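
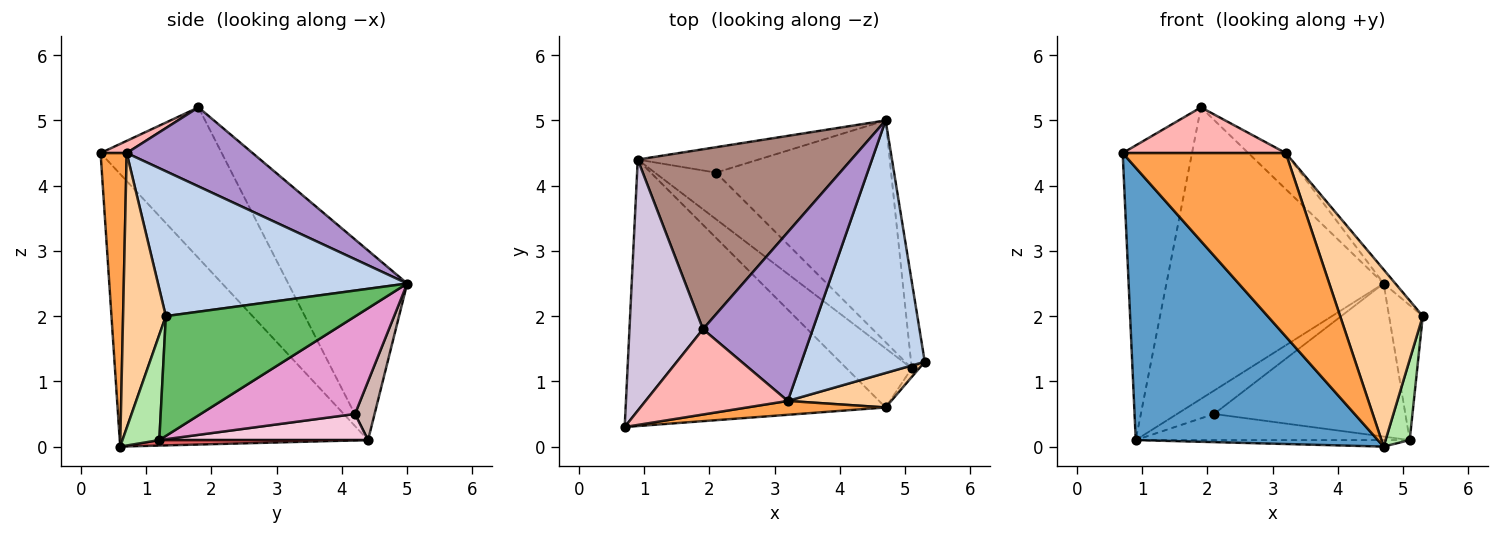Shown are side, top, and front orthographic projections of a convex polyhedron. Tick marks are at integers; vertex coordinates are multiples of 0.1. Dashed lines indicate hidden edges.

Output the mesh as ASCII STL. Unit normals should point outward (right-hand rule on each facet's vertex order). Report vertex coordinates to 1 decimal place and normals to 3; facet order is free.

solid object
 facet normal -0.591 -0.576 -0.564
  outer loop
   vertex 0.9 4.4 0.1
   vertex 4.7 0.6 0.0
   vertex 0.7 0.3 4.5
  endloop
 endfacet
 facet normal 0.761 0.036 0.648
  outer loop
   vertex 3.2 0.7 4.5
   vertex 5.3 1.3 2.0
   vertex 4.7 5.0 2.5
  endloop
 endfacet
 facet normal 0.158 -0.985 0.074
  outer loop
   vertex 3.2 0.7 4.5
   vertex 0.7 0.3 4.5
   vertex 4.7 0.6 0.0
  endloop
 endfacet
 facet normal 0.453 -0.875 0.170
  outer loop
   vertex 3.2 0.7 4.5
   vertex 4.7 0.6 0.0
   vertex 5.3 1.3 2.0
  endloop
 endfacet
 facet normal 0.978 0.174 -0.112
  outer loop
   vertex 5.1 1.2 0.1
   vertex 4.7 5.0 2.5
   vertex 5.3 1.3 2.0
  endloop
 endfacet
 facet normal 0.835 -0.547 -0.059
  outer loop
   vertex 5.1 1.2 0.1
   vertex 5.3 1.3 2.0
   vertex 4.7 0.6 0.0
  endloop
 endfacet
 facet normal 0.083 0.109 -0.990
  outer loop
   vertex 5.1 1.2 0.1
   vertex 4.7 0.6 0.0
   vertex 0.9 4.4 0.1
  endloop
 endfacet
 facet normal 0.075 -0.471 0.879
  outer loop
   vertex 1.9 1.8 5.2
   vertex 0.7 0.3 4.5
   vertex 3.2 0.7 4.5
  endloop
 endfacet
 facet normal 0.575 0.171 0.800
  outer loop
   vertex 1.9 1.8 5.2
   vertex 3.2 0.7 4.5
   vertex 4.7 5.0 2.5
  endloop
 endfacet
 facet normal -0.799 0.457 0.390
  outer loop
   vertex 1.9 1.8 5.2
   vertex 0.9 4.4 0.1
   vertex 0.7 0.3 4.5
  endloop
 endfacet
 facet normal -0.422 0.771 0.476
  outer loop
   vertex 1.9 1.8 5.2
   vertex 4.7 5.0 2.5
   vertex 0.9 4.4 0.1
  endloop
 endfacet
 facet normal 0.337 0.637 -0.693
  outer loop
   vertex 2.1 4.2 0.5
   vertex 0.9 4.4 0.1
   vertex 4.7 5.0 2.5
  endloop
 endfacet
 facet normal 0.417 0.516 -0.748
  outer loop
   vertex 2.1 4.2 0.5
   vertex 4.7 5.0 2.5
   vertex 5.1 1.2 0.1
  endloop
 endfacet
 facet normal 0.349 0.458 -0.818
  outer loop
   vertex 2.1 4.2 0.5
   vertex 5.1 1.2 0.1
   vertex 0.9 4.4 0.1
  endloop
 endfacet
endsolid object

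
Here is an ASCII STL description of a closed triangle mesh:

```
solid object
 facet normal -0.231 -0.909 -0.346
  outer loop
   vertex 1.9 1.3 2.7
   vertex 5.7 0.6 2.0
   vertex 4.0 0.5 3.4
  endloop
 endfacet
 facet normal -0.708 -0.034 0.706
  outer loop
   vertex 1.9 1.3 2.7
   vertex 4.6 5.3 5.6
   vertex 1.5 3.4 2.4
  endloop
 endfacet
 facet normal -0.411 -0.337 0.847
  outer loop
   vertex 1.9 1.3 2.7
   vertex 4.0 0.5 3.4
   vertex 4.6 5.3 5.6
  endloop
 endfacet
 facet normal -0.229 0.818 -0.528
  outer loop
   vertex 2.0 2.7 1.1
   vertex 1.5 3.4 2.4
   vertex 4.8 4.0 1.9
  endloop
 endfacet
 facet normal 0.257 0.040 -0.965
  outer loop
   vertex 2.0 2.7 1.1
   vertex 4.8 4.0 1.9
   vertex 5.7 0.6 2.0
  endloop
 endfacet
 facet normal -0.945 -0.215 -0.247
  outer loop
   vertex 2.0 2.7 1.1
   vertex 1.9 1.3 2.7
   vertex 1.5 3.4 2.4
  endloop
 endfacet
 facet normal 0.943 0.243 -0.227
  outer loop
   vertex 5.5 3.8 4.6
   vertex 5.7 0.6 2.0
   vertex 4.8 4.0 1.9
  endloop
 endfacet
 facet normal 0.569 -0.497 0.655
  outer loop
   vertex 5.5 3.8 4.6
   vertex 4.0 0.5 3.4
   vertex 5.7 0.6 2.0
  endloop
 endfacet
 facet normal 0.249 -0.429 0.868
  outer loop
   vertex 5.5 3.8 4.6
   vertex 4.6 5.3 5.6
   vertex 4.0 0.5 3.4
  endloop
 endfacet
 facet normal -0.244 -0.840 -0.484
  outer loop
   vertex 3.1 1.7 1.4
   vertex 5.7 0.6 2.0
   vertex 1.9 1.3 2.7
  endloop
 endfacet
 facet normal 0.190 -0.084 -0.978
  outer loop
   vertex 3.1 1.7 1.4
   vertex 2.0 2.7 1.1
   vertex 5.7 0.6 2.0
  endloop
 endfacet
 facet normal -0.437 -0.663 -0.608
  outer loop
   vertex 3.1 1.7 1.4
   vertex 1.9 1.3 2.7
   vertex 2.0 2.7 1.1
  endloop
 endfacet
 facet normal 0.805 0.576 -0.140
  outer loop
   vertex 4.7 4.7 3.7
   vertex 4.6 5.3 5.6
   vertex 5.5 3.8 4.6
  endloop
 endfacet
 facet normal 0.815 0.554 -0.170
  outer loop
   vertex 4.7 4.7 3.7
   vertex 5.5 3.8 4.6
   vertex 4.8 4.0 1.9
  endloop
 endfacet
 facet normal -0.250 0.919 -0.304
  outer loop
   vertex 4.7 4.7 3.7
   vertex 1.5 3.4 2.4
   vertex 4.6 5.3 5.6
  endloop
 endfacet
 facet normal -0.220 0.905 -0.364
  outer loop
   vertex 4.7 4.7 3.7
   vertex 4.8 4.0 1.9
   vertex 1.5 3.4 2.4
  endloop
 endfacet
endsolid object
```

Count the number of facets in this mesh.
16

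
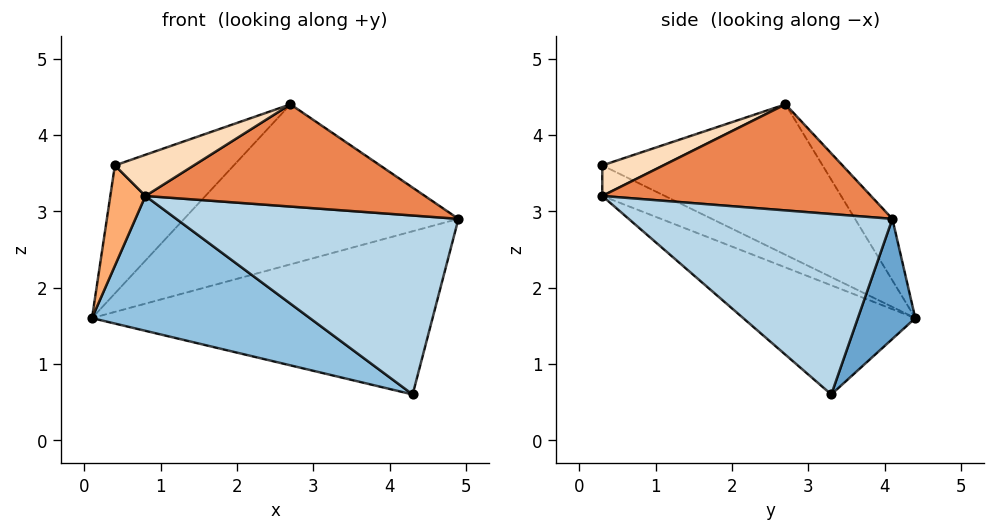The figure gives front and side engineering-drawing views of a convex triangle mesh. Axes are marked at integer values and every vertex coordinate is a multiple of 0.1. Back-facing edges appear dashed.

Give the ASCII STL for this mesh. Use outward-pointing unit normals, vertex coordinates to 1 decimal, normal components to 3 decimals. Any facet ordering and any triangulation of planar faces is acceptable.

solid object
 facet normal 0.155 0.920 -0.360
  outer loop
   vertex 4.3 3.3 0.6
   vertex 0.1 4.4 1.6
   vertex 4.9 4.1 2.9
  endloop
 endfacet
 facet normal -0.309 -0.391 -0.867
  outer loop
   vertex 4.3 3.3 0.6
   vertex 0.8 0.3 3.2
   vertex 0.1 4.4 1.6
  endloop
 endfacet
 facet normal 0.681 -0.729 0.076
  outer loop
   vertex 4.3 3.3 0.6
   vertex 4.9 4.1 2.9
   vertex 0.8 0.3 3.2
  endloop
 endfacet
 facet normal -0.109 0.801 0.588
  outer loop
   vertex 2.7 2.7 4.4
   vertex 4.9 4.1 2.9
   vertex 0.1 4.4 1.6
  endloop
 endfacet
 facet normal 0.655 -0.682 0.325
  outer loop
   vertex 2.7 2.7 4.4
   vertex 0.8 0.3 3.2
   vertex 4.9 4.1 2.9
  endloop
 endfacet
 facet normal -0.657 -0.369 -0.657
  outer loop
   vertex 0.4 0.3 3.6
   vertex 0.1 4.4 1.6
   vertex 0.8 0.3 3.2
  endloop
 endfacet
 facet normal -0.590 0.319 0.742
  outer loop
   vertex 0.4 0.3 3.6
   vertex 2.7 2.7 4.4
   vertex 0.1 4.4 1.6
  endloop
 endfacet
 facet normal 0.522 -0.674 0.522
  outer loop
   vertex 0.4 0.3 3.6
   vertex 0.8 0.3 3.2
   vertex 2.7 2.7 4.4
  endloop
 endfacet
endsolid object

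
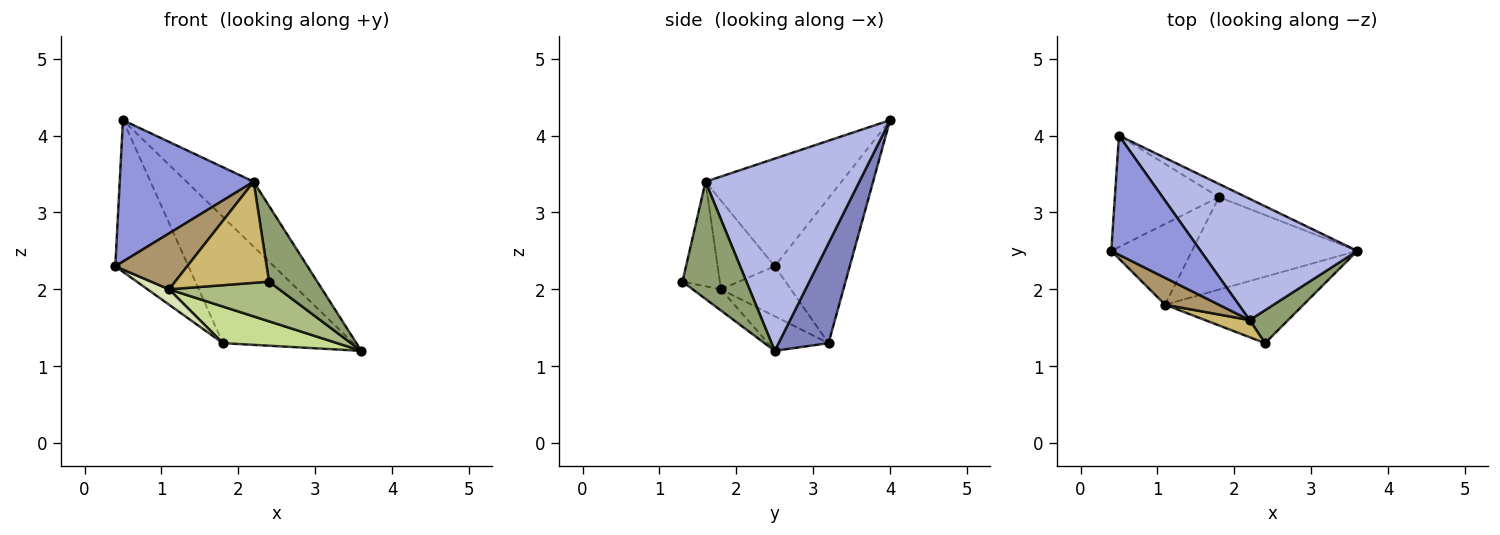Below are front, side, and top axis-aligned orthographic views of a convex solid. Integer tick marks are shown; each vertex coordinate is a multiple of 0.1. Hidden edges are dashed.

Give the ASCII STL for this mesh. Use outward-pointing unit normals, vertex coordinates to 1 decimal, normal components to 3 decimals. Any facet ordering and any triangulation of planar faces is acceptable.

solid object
 facet normal -0.637 0.621 -0.457
  outer loop
   vertex 1.8 3.2 1.3
   vertex 0.4 2.5 2.3
   vertex 0.5 4.0 4.2
  endloop
 endfacet
 facet normal 0.356 0.929 -0.097
  outer loop
   vertex 1.8 3.2 1.3
   vertex 0.5 4.0 4.2
   vertex 3.6 2.5 1.2
  endloop
 endfacet
 facet normal -0.613 -0.604 0.509
  outer loop
   vertex 2.2 1.6 3.4
   vertex 0.5 4.0 4.2
   vertex 0.4 2.5 2.3
  endloop
 endfacet
 facet normal 0.734 0.321 0.598
  outer loop
   vertex 2.2 1.6 3.4
   vertex 3.6 2.5 1.2
   vertex 0.5 4.0 4.2
  endloop
 endfacet
 facet normal 0.772 -0.582 0.253
  outer loop
   vertex 2.2 1.6 3.4
   vertex 2.4 1.3 2.1
   vertex 3.6 2.5 1.2
  endloop
 endfacet
 facet normal -0.130 -0.508 -0.851
  outer loop
   vertex 1.1 1.8 2.0
   vertex 3.6 2.5 1.2
   vertex 2.4 1.3 2.1
  endloop
 endfacet
 facet normal -0.191 -0.361 -0.913
  outer loop
   vertex 1.1 1.8 2.0
   vertex 1.8 3.2 1.3
   vertex 3.6 2.5 1.2
  endloop
 endfacet
 facet normal -0.520 -0.160 -0.839
  outer loop
   vertex 1.1 1.8 2.0
   vertex 0.4 2.5 2.3
   vertex 1.8 3.2 1.3
  endloop
 endfacet
 facet normal -0.582 -0.733 0.352
  outer loop
   vertex 1.1 1.8 2.0
   vertex 2.2 1.6 3.4
   vertex 0.4 2.5 2.3
  endloop
 endfacet
 facet normal -0.365 -0.918 0.156
  outer loop
   vertex 1.1 1.8 2.0
   vertex 2.4 1.3 2.1
   vertex 2.2 1.6 3.4
  endloop
 endfacet
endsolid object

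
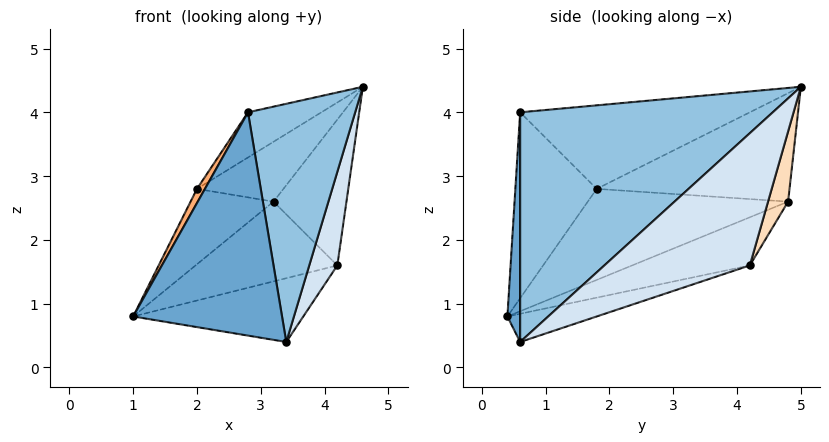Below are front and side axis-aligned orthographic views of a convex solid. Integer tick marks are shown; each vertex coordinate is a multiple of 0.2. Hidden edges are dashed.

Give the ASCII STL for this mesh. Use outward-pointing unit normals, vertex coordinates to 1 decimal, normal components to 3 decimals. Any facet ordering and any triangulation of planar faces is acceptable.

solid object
 facet normal 0.085 -0.996 0.014
  outer loop
   vertex 2.8 0.6 4.0
   vertex 1.0 0.4 0.8
   vertex 3.4 0.6 0.4
  endloop
 endfacet
 facet normal 0.910 -0.386 0.152
  outer loop
   vertex 2.8 0.6 4.0
   vertex 3.4 0.6 0.4
   vertex 4.6 5.0 4.4
  endloop
 endfacet
 facet normal -0.182 0.347 -0.920
  outer loop
   vertex 4.2 4.2 1.6
   vertex 3.4 0.6 0.4
   vertex 1.0 0.4 0.8
  endloop
 endfacet
 facet normal 0.978 -0.189 -0.086
  outer loop
   vertex 4.2 4.2 1.6
   vertex 4.6 5.0 4.4
   vertex 3.4 0.6 0.4
  endloop
 endfacet
 facet normal -0.694 0.222 0.685
  outer loop
   vertex 2.0 1.8 2.8
   vertex 2.8 0.6 4.0
   vertex 4.6 5.0 4.4
  endloop
 endfacet
 facet normal -0.866 -0.085 0.493
  outer loop
   vertex 2.0 1.8 2.8
   vertex 1.0 0.4 0.8
   vertex 2.8 0.6 4.0
  endloop
 endfacet
 facet normal -0.760 0.341 0.553
  outer loop
   vertex 3.2 4.8 2.6
   vertex 2.0 1.8 2.8
   vertex 4.6 5.0 4.4
  endloop
 endfacet
 facet normal 0.253 0.920 -0.299
  outer loop
   vertex 3.2 4.8 2.6
   vertex 4.6 5.0 4.4
   vertex 4.2 4.2 1.6
  endloop
 endfacet
 facet normal -0.907 0.376 0.191
  outer loop
   vertex 3.2 4.8 2.6
   vertex 1.0 0.4 0.8
   vertex 2.0 1.8 2.8
  endloop
 endfacet
 facet normal -0.430 0.518 -0.740
  outer loop
   vertex 3.2 4.8 2.6
   vertex 4.2 4.2 1.6
   vertex 1.0 0.4 0.8
  endloop
 endfacet
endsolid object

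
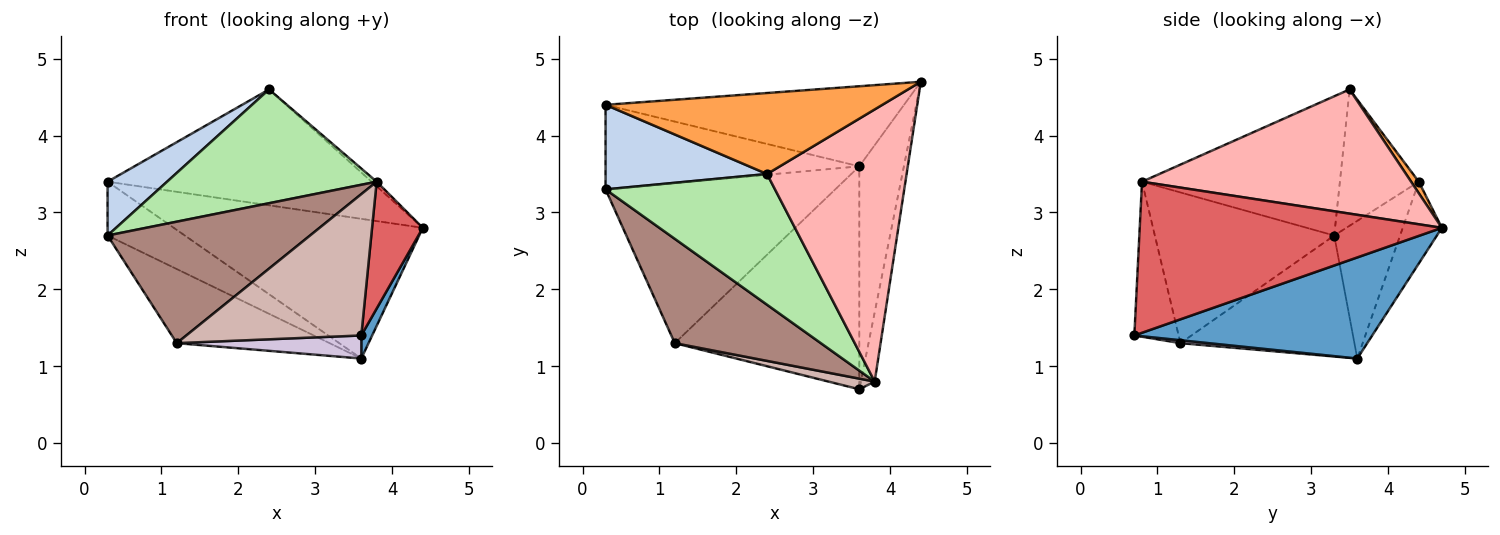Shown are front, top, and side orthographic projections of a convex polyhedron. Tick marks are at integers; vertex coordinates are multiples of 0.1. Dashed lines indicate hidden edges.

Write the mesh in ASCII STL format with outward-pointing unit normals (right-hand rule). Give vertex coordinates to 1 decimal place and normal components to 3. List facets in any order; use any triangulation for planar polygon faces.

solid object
 facet normal 0.914 -0.042 -0.403
  outer loop
   vertex 3.6 3.6 1.1
   vertex 4.4 4.7 2.8
   vertex 3.6 0.7 1.4
  endloop
 endfacet
 facet normal -0.580 -0.437 0.687
  outer loop
   vertex 0.3 4.4 3.4
   vertex 0.3 3.3 2.7
   vertex 2.4 3.5 4.6
  endloop
 endfacet
 facet normal 0.024 0.819 0.573
  outer loop
   vertex 0.3 4.4 3.4
   vertex 2.4 3.5 4.6
   vertex 4.4 4.7 2.8
  endloop
 endfacet
 facet normal -0.416 0.488 -0.767
  outer loop
   vertex 0.3 4.4 3.4
   vertex 3.6 3.6 1.1
   vertex 0.3 3.3 2.7
  endloop
 endfacet
 facet normal -0.135 0.860 -0.493
  outer loop
   vertex 0.3 4.4 3.4
   vertex 4.4 4.7 2.8
   vertex 3.6 3.6 1.1
  endloop
 endfacet
 facet normal -0.527 -0.558 0.641
  outer loop
   vertex 3.8 0.8 3.4
   vertex 2.4 3.5 4.6
   vertex 0.3 3.3 2.7
  endloop
 endfacet
 facet normal 0.982 -0.165 -0.090
  outer loop
   vertex 3.8 0.8 3.4
   vertex 3.6 0.7 1.4
   vertex 4.4 4.7 2.8
  endloop
 endfacet
 facet normal 0.665 0.013 0.747
  outer loop
   vertex 3.8 0.8 3.4
   vertex 4.4 4.7 2.8
   vertex 2.4 3.5 4.6
  endloop
 endfacet
 facet normal -0.431 0.379 -0.819
  outer loop
   vertex 1.2 1.3 1.3
   vertex 0.3 3.3 2.7
   vertex 3.6 3.6 1.1
  endloop
 endfacet
 facet normal 0.016 -0.103 -0.995
  outer loop
   vertex 1.2 1.3 1.3
   vertex 3.6 3.6 1.1
   vertex 3.6 0.7 1.4
  endloop
 endfacet
 facet normal -0.558 -0.630 0.541
  outer loop
   vertex 1.2 1.3 1.3
   vertex 3.8 0.8 3.4
   vertex 0.3 3.3 2.7
  endloop
 endfacet
 facet normal -0.245 -0.967 0.073
  outer loop
   vertex 1.2 1.3 1.3
   vertex 3.6 0.7 1.4
   vertex 3.8 0.8 3.4
  endloop
 endfacet
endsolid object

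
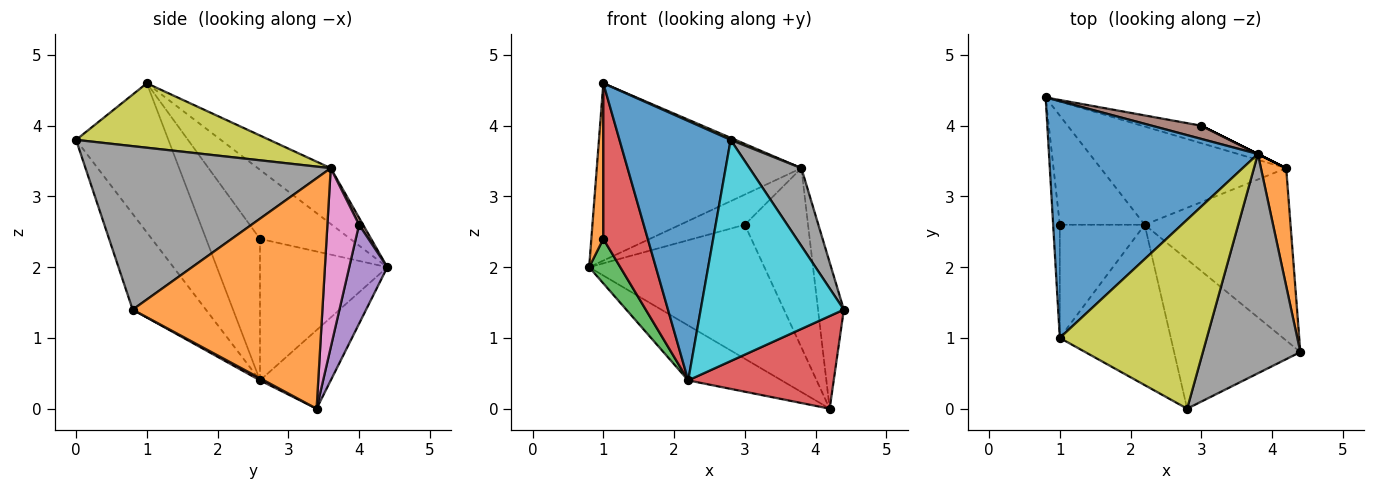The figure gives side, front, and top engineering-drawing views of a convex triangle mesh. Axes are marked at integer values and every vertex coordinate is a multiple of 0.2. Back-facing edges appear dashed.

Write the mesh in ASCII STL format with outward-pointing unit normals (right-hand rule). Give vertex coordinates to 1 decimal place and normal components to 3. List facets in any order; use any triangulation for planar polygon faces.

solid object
 facet normal -0.209 0.586 0.783
  outer loop
   vertex 3.8 3.6 3.4
   vertex 0.8 4.4 2.0
   vertex 1.0 1.0 4.6
  endloop
 endfacet
 facet normal 0.985 0.134 0.108
  outer loop
   vertex 3.8 3.6 3.4
   vertex 4.4 0.8 1.4
   vertex 4.2 3.4 0.0
  endloop
 endfacet
 facet normal -0.347 0.458 -0.819
  outer loop
   vertex 2.2 2.6 0.4
   vertex 0.8 4.4 2.0
   vertex 4.2 3.4 0.0
  endloop
 endfacet
 facet normal 0.013 -0.473 -0.881
  outer loop
   vertex 2.2 2.6 0.4
   vertex 4.2 3.4 0.0
   vertex 4.4 0.8 1.4
  endloop
 endfacet
 facet normal 0.211 0.969 -0.126
  outer loop
   vertex 3.0 4.0 2.6
   vertex 4.2 3.4 0.0
   vertex 0.8 4.4 2.0
  endloop
 endfacet
 facet normal 0.057 0.915 0.400
  outer loop
   vertex 3.0 4.0 2.6
   vertex 0.8 4.4 2.0
   vertex 3.8 3.6 3.4
  endloop
 endfacet
 facet normal 0.447 0.894 0.000
  outer loop
   vertex 3.0 4.0 2.6
   vertex 3.8 3.6 3.4
   vertex 4.2 3.4 0.0
  endloop
 endfacet
 facet normal 0.845 -0.179 0.504
  outer loop
   vertex 2.8 0.0 3.8
   vertex 4.4 0.8 1.4
   vertex 3.8 3.6 3.4
  endloop
 endfacet
 facet normal 0.402 -0.010 0.916
  outer loop
   vertex 2.8 0.0 3.8
   vertex 3.8 3.6 3.4
   vertex 1.0 1.0 4.6
  endloop
 endfacet
 facet normal -0.390 -0.763 -0.515
  outer loop
   vertex 2.8 0.0 3.8
   vertex 2.2 2.6 0.4
   vertex 4.4 0.8 1.4
  endloop
 endfacet
 facet normal -0.577 -0.695 -0.430
  outer loop
   vertex 2.8 0.0 3.8
   vertex 1.0 1.0 4.6
   vertex 2.2 2.6 0.4
  endloop
 endfacet
 facet normal -0.987 -0.131 -0.095
  outer loop
   vertex 1.0 2.6 2.4
   vertex 1.0 1.0 4.6
   vertex 0.8 4.4 2.0
  endloop
 endfacet
 facet normal -0.839 -0.205 -0.504
  outer loop
   vertex 1.0 2.6 2.4
   vertex 0.8 4.4 2.0
   vertex 2.2 2.6 0.4
  endloop
 endfacet
 facet normal -0.700 -0.578 -0.420
  outer loop
   vertex 1.0 2.6 2.4
   vertex 2.2 2.6 0.4
   vertex 1.0 1.0 4.6
  endloop
 endfacet
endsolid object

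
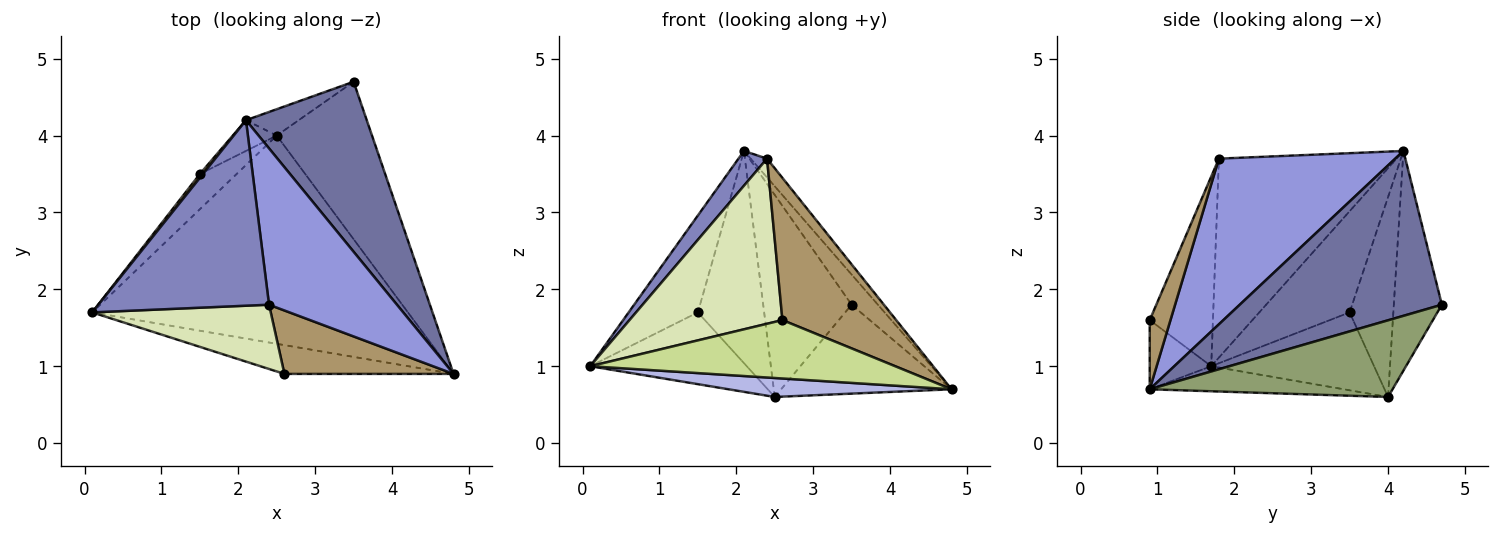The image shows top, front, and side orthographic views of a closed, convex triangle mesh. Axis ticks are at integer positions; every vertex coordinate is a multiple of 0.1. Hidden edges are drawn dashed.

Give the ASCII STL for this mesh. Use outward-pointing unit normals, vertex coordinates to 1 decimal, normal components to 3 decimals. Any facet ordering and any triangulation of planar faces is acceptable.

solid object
 facet normal 0.802 0.104 0.588
  outer loop
   vertex 2.1 4.2 3.8
   vertex 4.8 0.9 0.7
   vertex 3.5 4.7 1.8
  endloop
 endfacet
 facet normal -0.753 -0.121 0.646
  outer loop
   vertex 2.4 1.8 3.7
   vertex 2.1 4.2 3.8
   vertex 0.1 1.7 1.0
  endloop
 endfacet
 facet normal 0.789 0.073 0.610
  outer loop
   vertex 2.4 1.8 3.7
   vertex 4.8 0.9 0.7
   vertex 2.1 4.2 3.8
  endloop
 endfacet
 facet normal -0.079 -0.090 -0.993
  outer loop
   vertex 2.5 4.0 0.6
   vertex 4.8 0.9 0.7
   vertex 0.1 1.7 1.0
  endloop
 endfacet
 facet normal 0.574 0.403 -0.713
  outer loop
   vertex 2.5 4.0 0.6
   vertex 3.5 4.7 1.8
   vertex 4.8 0.9 0.7
  endloop
 endfacet
 facet normal -0.474 0.873 -0.114
  outer loop
   vertex 2.5 4.0 0.6
   vertex 2.1 4.2 3.8
   vertex 3.5 4.7 1.8
  endloop
 endfacet
 facet normal -0.178 -0.883 -0.435
  outer loop
   vertex 2.6 0.9 1.6
   vertex 0.1 1.7 1.0
   vertex 4.8 0.9 0.7
  endloop
 endfacet
 facet normal -0.360 -0.870 0.338
  outer loop
   vertex 2.6 0.9 1.6
   vertex 2.4 1.8 3.7
   vertex 0.1 1.7 1.0
  endloop
 endfacet
 facet normal 0.164 -0.901 0.402
  outer loop
   vertex 2.6 0.9 1.6
   vertex 4.8 0.9 0.7
   vertex 2.4 1.8 3.7
  endloop
 endfacet
 facet normal -0.794 0.608 0.024
  outer loop
   vertex 1.5 3.5 1.7
   vertex 0.1 1.7 1.0
   vertex 2.1 4.2 3.8
  endloop
 endfacet
 facet normal -0.682 0.656 -0.322
  outer loop
   vertex 1.5 3.5 1.7
   vertex 2.5 4.0 0.6
   vertex 0.1 1.7 1.0
  endloop
 endfacet
 facet normal -0.547 0.829 -0.120
  outer loop
   vertex 1.5 3.5 1.7
   vertex 2.1 4.2 3.8
   vertex 2.5 4.0 0.6
  endloop
 endfacet
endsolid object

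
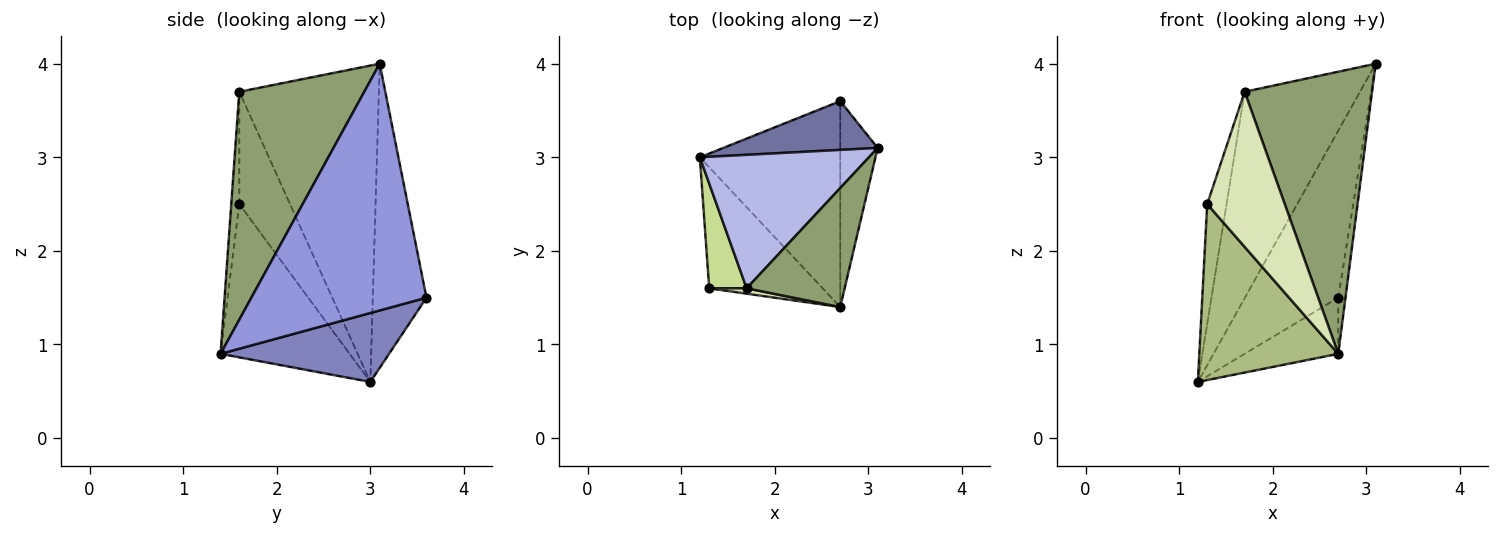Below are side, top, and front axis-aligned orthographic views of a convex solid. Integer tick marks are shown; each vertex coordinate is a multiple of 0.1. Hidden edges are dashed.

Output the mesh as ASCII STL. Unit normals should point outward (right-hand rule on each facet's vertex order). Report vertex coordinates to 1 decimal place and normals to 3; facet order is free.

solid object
 facet normal -0.483 0.840 0.245
  outer loop
   vertex 2.7 3.6 1.5
   vertex 1.2 3.0 0.6
   vertex 3.1 3.1 4.0
  endloop
 endfacet
 facet normal 0.428 0.238 -0.872
  outer loop
   vertex 2.7 3.6 1.5
   vertex 2.7 1.4 0.9
   vertex 1.2 3.0 0.6
  endloop
 endfacet
 facet normal 0.988 0.041 -0.150
  outer loop
   vertex 2.7 3.6 1.5
   vertex 3.1 3.1 4.0
   vertex 2.7 1.4 0.9
  endloop
 endfacet
 facet normal -0.713 0.589 0.381
  outer loop
   vertex 1.7 1.6 3.7
   vertex 3.1 3.1 4.0
   vertex 1.2 3.0 0.6
  endloop
 endfacet
 facet normal 0.671 -0.684 0.288
  outer loop
   vertex 1.7 1.6 3.7
   vertex 2.7 1.4 0.9
   vertex 3.1 3.1 4.0
  endloop
 endfacet
 facet normal -0.608 -0.654 -0.450
  outer loop
   vertex 1.3 1.6 2.5
   vertex 1.2 3.0 0.6
   vertex 2.7 1.4 0.9
  endloop
 endfacet
 facet normal -0.892 0.340 0.297
  outer loop
   vertex 1.3 1.6 2.5
   vertex 1.7 1.6 3.7
   vertex 1.2 3.0 0.6
  endloop
 endfacet
 facet normal -0.103 -0.994 0.034
  outer loop
   vertex 1.3 1.6 2.5
   vertex 2.7 1.4 0.9
   vertex 1.7 1.6 3.7
  endloop
 endfacet
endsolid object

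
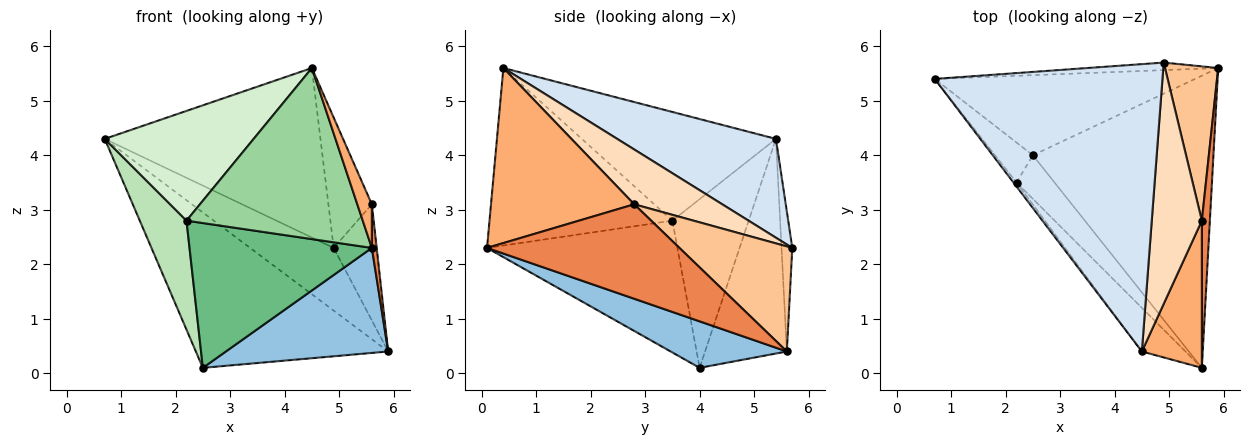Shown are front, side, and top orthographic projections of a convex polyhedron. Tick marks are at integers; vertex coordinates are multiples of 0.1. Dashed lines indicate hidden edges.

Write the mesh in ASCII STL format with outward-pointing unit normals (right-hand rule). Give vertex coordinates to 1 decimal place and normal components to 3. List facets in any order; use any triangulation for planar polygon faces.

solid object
 facet normal -0.353 0.831 -0.429
  outer loop
   vertex 2.5 4.0 0.1
   vertex 0.7 5.4 4.3
   vertex 5.9 5.6 0.4
  endloop
 endfacet
 facet normal 0.235 -0.329 -0.915
  outer loop
   vertex 2.5 4.0 0.1
   vertex 5.9 5.6 0.4
   vertex 5.6 0.1 2.3
  endloop
 endfacet
 facet normal -0.127 0.985 -0.119
  outer loop
   vertex 4.9 5.7 2.3
   vertex 5.9 5.6 0.4
   vertex 0.7 5.4 4.3
  endloop
 endfacet
 facet normal 0.350 0.476 0.807
  outer loop
   vertex 4.9 5.7 2.3
   vertex 0.7 5.4 4.3
   vertex 4.5 0.4 5.6
  endloop
 endfacet
 facet normal 0.996 -0.025 0.085
  outer loop
   vertex 5.6 2.8 3.1
   vertex 5.6 0.1 2.3
   vertex 5.9 5.6 0.4
  endloop
 endfacet
 facet normal 0.942 -0.096 0.323
  outer loop
   vertex 5.6 2.8 3.1
   vertex 4.5 0.4 5.6
   vertex 5.6 0.1 2.3
  endloop
 endfacet
 facet normal 0.845 0.322 0.428
  outer loop
   vertex 5.6 2.8 3.1
   vertex 5.9 5.6 0.4
   vertex 4.9 5.7 2.3
  endloop
 endfacet
 facet normal 0.694 0.342 0.634
  outer loop
   vertex 5.6 2.8 3.1
   vertex 4.9 5.7 2.3
   vertex 4.5 0.4 5.6
  endloop
 endfacet
 facet normal -0.707 -0.677 -0.204
  outer loop
   vertex 2.2 3.5 2.8
   vertex 2.5 4.0 0.1
   vertex 5.6 0.1 2.3
  endloop
 endfacet
 facet normal -0.709 -0.683 -0.174
  outer loop
   vertex 2.2 3.5 2.8
   vertex 5.6 0.1 2.3
   vertex 4.5 0.4 5.6
  endloop
 endfacet
 facet normal -0.838 -0.513 -0.188
  outer loop
   vertex 2.2 3.5 2.8
   vertex 0.7 5.4 4.3
   vertex 2.5 4.0 0.1
  endloop
 endfacet
 facet normal -0.793 -0.609 -0.022
  outer loop
   vertex 2.2 3.5 2.8
   vertex 4.5 0.4 5.6
   vertex 0.7 5.4 4.3
  endloop
 endfacet
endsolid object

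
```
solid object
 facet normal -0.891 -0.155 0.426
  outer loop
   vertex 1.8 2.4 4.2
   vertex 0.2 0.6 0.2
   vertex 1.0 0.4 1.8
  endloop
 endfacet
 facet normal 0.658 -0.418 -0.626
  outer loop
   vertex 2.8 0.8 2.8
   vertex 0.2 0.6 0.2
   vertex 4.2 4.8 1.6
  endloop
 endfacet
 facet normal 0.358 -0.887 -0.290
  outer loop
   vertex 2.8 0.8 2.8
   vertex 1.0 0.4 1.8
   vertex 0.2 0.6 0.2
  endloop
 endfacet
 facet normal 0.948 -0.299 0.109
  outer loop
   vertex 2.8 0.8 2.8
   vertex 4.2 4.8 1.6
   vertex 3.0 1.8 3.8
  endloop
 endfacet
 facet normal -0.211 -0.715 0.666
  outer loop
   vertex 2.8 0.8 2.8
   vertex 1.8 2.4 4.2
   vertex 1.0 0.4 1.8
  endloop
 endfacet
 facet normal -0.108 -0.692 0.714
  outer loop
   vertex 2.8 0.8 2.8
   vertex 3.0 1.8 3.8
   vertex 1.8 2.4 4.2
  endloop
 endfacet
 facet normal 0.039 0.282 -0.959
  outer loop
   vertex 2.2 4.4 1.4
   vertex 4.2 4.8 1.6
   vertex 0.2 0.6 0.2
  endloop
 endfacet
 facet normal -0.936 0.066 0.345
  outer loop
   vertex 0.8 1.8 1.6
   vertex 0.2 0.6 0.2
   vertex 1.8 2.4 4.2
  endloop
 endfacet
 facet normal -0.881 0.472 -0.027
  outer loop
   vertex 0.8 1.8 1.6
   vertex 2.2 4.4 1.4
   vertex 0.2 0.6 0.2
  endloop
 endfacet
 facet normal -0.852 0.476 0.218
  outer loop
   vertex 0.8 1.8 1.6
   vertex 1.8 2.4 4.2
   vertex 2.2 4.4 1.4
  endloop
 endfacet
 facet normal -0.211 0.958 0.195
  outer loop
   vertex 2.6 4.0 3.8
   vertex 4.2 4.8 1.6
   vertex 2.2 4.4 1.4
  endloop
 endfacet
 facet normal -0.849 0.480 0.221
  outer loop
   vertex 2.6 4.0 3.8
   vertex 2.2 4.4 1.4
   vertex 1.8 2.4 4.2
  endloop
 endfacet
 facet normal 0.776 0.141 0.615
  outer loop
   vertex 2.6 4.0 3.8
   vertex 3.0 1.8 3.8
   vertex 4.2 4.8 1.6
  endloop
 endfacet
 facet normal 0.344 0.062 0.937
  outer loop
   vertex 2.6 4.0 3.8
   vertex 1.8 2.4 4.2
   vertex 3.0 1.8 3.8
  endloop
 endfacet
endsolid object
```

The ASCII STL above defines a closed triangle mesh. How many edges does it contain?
21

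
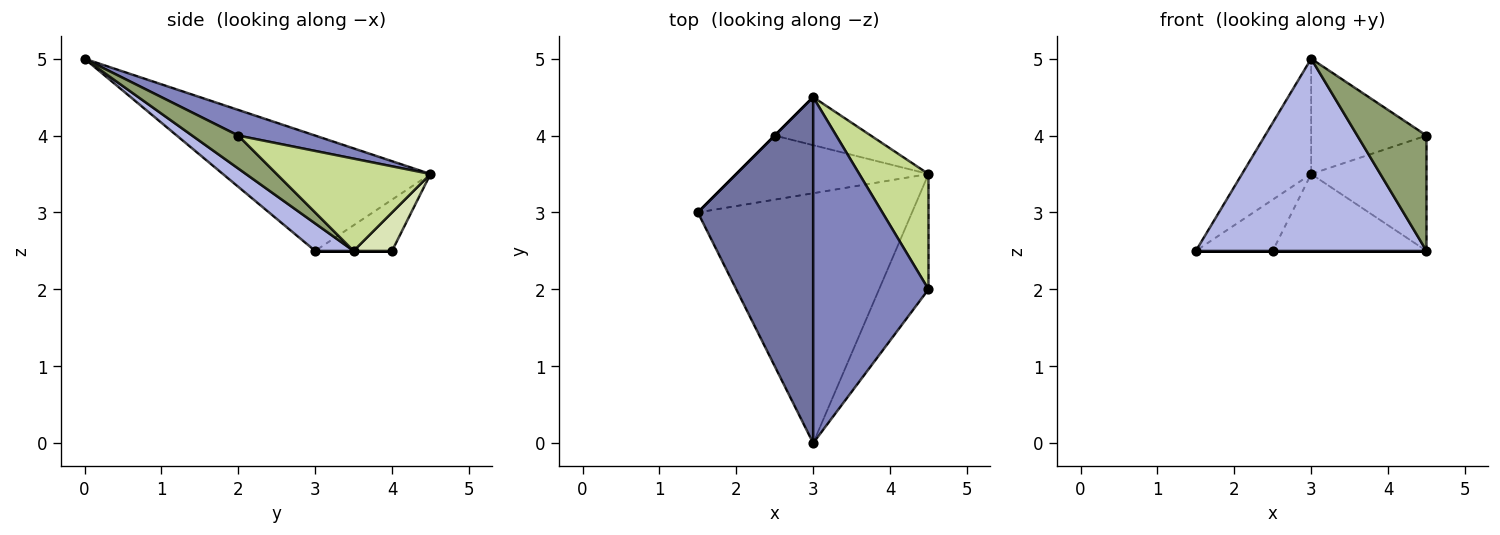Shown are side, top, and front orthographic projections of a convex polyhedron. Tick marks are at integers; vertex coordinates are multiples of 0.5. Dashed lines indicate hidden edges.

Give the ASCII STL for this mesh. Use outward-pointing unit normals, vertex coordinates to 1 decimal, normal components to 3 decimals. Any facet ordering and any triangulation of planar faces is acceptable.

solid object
 facet normal -0.688 0.229 0.688
  outer loop
   vertex 3.0 4.5 3.5
   vertex 1.5 3.0 2.5
   vertex 3.0 0.0 5.0
  endloop
 endfacet
 facet normal 0.206 0.309 0.928
  outer loop
   vertex 3.0 4.5 3.5
   vertex 3.0 0.0 5.0
   vertex 4.5 2.0 4.0
  endloop
 endfacet
 facet normal -0.707 0.707 0.000
  outer loop
   vertex 2.5 4.0 2.5
   vertex 1.5 3.0 2.5
   vertex 3.0 4.5 3.5
  endloop
 endfacet
 facet normal 0.101 -0.607 -0.789
  outer loop
   vertex 4.5 3.5 2.5
   vertex 3.0 0.0 5.0
   vertex 1.5 3.0 2.5
  endloop
 endfacet
 facet normal 0.426 -0.640 -0.640
  outer loop
   vertex 4.5 3.5 2.5
   vertex 4.5 2.0 4.0
   vertex 3.0 0.0 5.0
  endloop
 endfacet
 facet normal 0.000 0.000 -1.000
  outer loop
   vertex 4.5 3.5 2.5
   vertex 1.5 3.0 2.5
   vertex 2.5 4.0 2.5
  endloop
 endfacet
 facet normal 0.686 0.514 0.514
  outer loop
   vertex 4.5 3.5 2.5
   vertex 3.0 4.5 3.5
   vertex 4.5 2.0 4.0
  endloop
 endfacet
 facet normal 0.207 0.830 -0.518
  outer loop
   vertex 4.5 3.5 2.5
   vertex 2.5 4.0 2.5
   vertex 3.0 4.5 3.5
  endloop
 endfacet
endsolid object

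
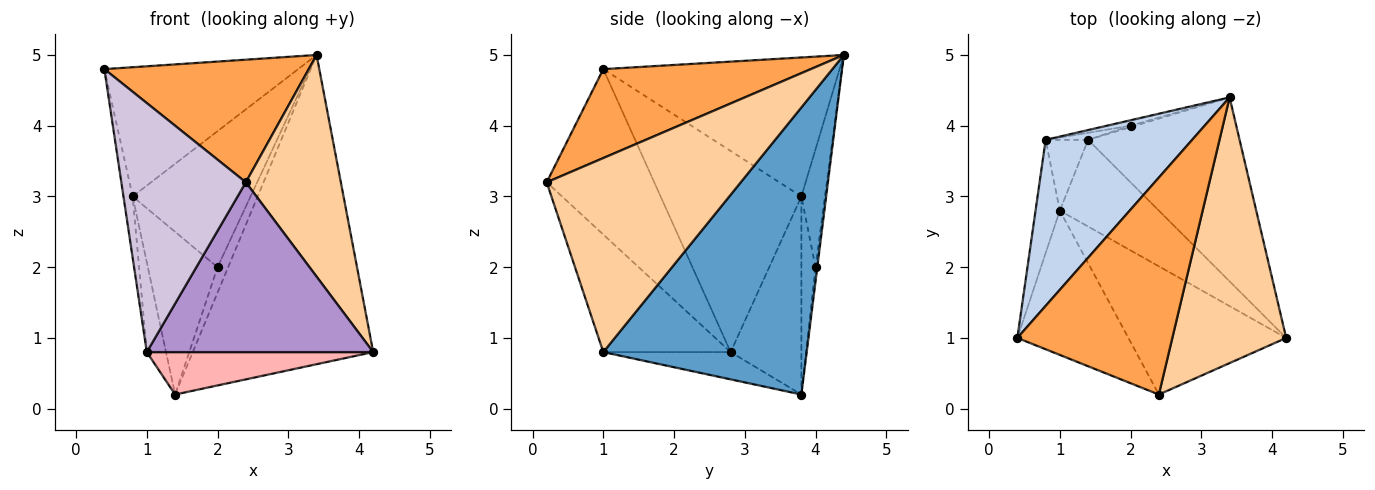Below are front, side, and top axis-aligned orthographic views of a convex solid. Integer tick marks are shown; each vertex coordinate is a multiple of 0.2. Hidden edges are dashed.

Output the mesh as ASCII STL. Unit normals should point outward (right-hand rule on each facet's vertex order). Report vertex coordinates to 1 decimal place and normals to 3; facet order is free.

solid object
 facet normal 0.696 0.617 -0.367
  outer loop
   vertex 1.4 3.8 0.2
   vertex 3.4 4.4 5.0
   vertex 4.2 1.0 0.8
  endloop
 endfacet
 facet normal -0.599 0.492 0.632
  outer loop
   vertex 0.8 3.8 3.0
   vertex 0.4 1.0 4.8
   vertex 3.4 4.4 5.0
  endloop
 endfacet
 facet normal 0.447 -0.440 0.779
  outer loop
   vertex 2.4 0.2 3.2
   vertex 3.4 4.4 5.0
   vertex 0.4 1.0 4.8
  endloop
 endfacet
 facet normal 0.795 -0.389 0.466
  outer loop
   vertex 2.4 0.2 3.2
   vertex 4.2 1.0 0.8
   vertex 3.4 4.4 5.0
  endloop
 endfacet
 facet normal -0.164 0.985 -0.055
  outer loop
   vertex 2.0 4.0 2.0
   vertex 3.4 4.4 5.0
   vertex 1.4 3.8 0.2
  endloop
 endfacet
 facet normal -0.196 0.980 -0.039
  outer loop
   vertex 2.0 4.0 2.0
   vertex 0.8 3.8 3.0
   vertex 3.4 4.4 5.0
  endloop
 endfacet
 facet normal -0.199 0.979 -0.043
  outer loop
   vertex 2.0 4.0 2.0
   vertex 1.4 3.8 0.2
   vertex 0.8 3.8 3.0
  endloop
 endfacet
 facet normal -0.240 -0.427 -0.872
  outer loop
   vertex 1.0 2.8 0.8
   vertex 1.4 3.8 0.2
   vertex 4.2 1.0 0.8
  endloop
 endfacet
 facet normal -0.410 -0.728 -0.550
  outer loop
   vertex 1.0 2.8 0.8
   vertex 4.2 1.0 0.8
   vertex 2.4 0.2 3.2
  endloop
 endfacet
 facet normal -0.599 -0.693 -0.402
  outer loop
   vertex 1.0 2.8 0.8
   vertex 2.4 0.2 3.2
   vertex 0.4 1.0 4.8
  endloop
 endfacet
 facet normal -0.991 0.065 -0.119
  outer loop
   vertex 1.0 2.8 0.8
   vertex 0.4 1.0 4.8
   vertex 0.8 3.8 3.0
  endloop
 endfacet
 facet normal -0.945 0.257 -0.203
  outer loop
   vertex 1.0 2.8 0.8
   vertex 0.8 3.8 3.0
   vertex 1.4 3.8 0.2
  endloop
 endfacet
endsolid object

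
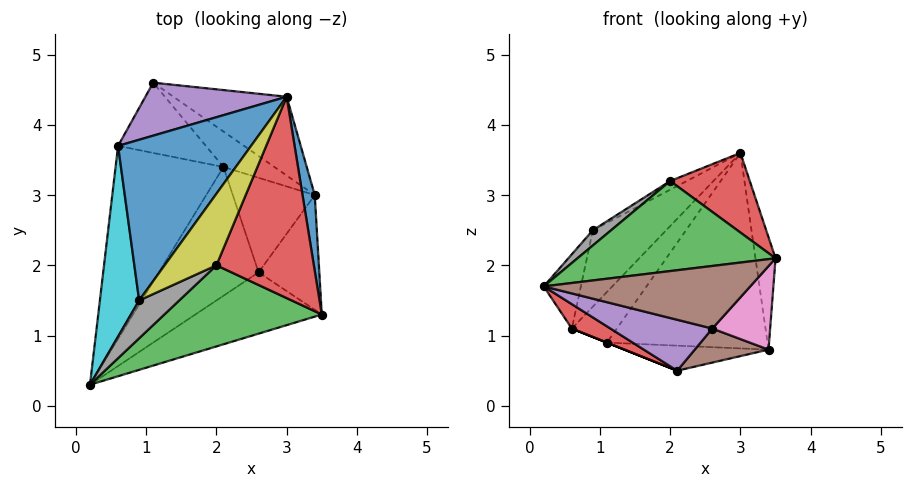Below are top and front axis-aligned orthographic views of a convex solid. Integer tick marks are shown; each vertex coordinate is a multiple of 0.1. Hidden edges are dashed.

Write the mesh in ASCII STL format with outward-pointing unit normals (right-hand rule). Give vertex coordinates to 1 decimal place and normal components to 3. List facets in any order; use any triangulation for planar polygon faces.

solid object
 facet normal 0.989 0.120 0.081
  outer loop
   vertex 3.4 3.0 0.8
   vertex 3.0 4.4 3.6
   vertex 3.5 1.3 2.1
  endloop
 endfacet
 facet normal 0.532 0.785 -0.316
  outer loop
   vertex 3.4 3.0 0.8
   vertex 1.1 4.6 0.9
   vertex 3.0 4.4 3.6
  endloop
 endfacet
 facet normal 0.143 -0.735 0.662
  outer loop
   vertex 2.0 2.0 3.2
   vertex 0.2 0.3 1.7
   vertex 3.5 1.3 2.1
  endloop
 endfacet
 facet normal 0.455 -0.327 0.828
  outer loop
   vertex 2.0 2.0 3.2
   vertex 3.5 1.3 2.1
   vertex 3.0 4.4 3.6
  endloop
 endfacet
 facet normal -0.690 0.500 0.523
  outer loop
   vertex 0.6 3.7 1.1
   vertex 3.0 4.4 3.6
   vertex 1.1 4.6 0.9
  endloop
 endfacet
 facet normal 0.288 -0.684 -0.670
  outer loop
   vertex 2.6 1.9 1.1
   vertex 3.5 1.3 2.1
   vertex 0.2 0.3 1.7
  endloop
 endfacet
 facet normal 0.451 -0.525 -0.721
  outer loop
   vertex 2.6 1.9 1.1
   vertex 3.4 3.0 0.8
   vertex 3.5 1.3 2.1
  endloop
 endfacet
 facet normal -0.388 -0.344 0.855
  outer loop
   vertex 0.9 1.5 2.5
   vertex 0.2 0.3 1.7
   vertex 2.0 2.0 3.2
  endloop
 endfacet
 facet normal -0.566 0.099 0.818
  outer loop
   vertex 0.9 1.5 2.5
   vertex 2.0 2.0 3.2
   vertex 3.0 4.4 3.6
  endloop
 endfacet
 facet normal -0.860 0.185 0.475
  outer loop
   vertex 0.9 1.5 2.5
   vertex 0.6 3.7 1.1
   vertex 0.2 0.3 1.7
  endloop
 endfacet
 facet normal -0.729 0.294 0.618
  outer loop
   vertex 0.9 1.5 2.5
   vertex 3.0 4.4 3.6
   vertex 0.6 3.7 1.1
  endloop
 endfacet
 facet normal 0.344 0.542 -0.767
  outer loop
   vertex 2.1 3.4 0.5
   vertex 1.1 4.6 0.9
   vertex 3.4 3.0 0.8
  endloop
 endfacet
 facet normal -0.371 0.000 -0.928
  outer loop
   vertex 2.1 3.4 0.5
   vertex 0.6 3.7 1.1
   vertex 1.1 4.6 0.9
  endloop
 endfacet
 facet normal -0.389 -0.116 -0.914
  outer loop
   vertex 2.1 3.4 0.5
   vertex 0.2 0.3 1.7
   vertex 0.6 3.7 1.1
  endloop
 endfacet
 facet normal 0.013 -0.368 -0.930
  outer loop
   vertex 2.1 3.4 0.5
   vertex 2.6 1.9 1.1
   vertex 0.2 0.3 1.7
  endloop
 endfacet
 facet normal 0.112 -0.337 -0.935
  outer loop
   vertex 2.1 3.4 0.5
   vertex 3.4 3.0 0.8
   vertex 2.6 1.9 1.1
  endloop
 endfacet
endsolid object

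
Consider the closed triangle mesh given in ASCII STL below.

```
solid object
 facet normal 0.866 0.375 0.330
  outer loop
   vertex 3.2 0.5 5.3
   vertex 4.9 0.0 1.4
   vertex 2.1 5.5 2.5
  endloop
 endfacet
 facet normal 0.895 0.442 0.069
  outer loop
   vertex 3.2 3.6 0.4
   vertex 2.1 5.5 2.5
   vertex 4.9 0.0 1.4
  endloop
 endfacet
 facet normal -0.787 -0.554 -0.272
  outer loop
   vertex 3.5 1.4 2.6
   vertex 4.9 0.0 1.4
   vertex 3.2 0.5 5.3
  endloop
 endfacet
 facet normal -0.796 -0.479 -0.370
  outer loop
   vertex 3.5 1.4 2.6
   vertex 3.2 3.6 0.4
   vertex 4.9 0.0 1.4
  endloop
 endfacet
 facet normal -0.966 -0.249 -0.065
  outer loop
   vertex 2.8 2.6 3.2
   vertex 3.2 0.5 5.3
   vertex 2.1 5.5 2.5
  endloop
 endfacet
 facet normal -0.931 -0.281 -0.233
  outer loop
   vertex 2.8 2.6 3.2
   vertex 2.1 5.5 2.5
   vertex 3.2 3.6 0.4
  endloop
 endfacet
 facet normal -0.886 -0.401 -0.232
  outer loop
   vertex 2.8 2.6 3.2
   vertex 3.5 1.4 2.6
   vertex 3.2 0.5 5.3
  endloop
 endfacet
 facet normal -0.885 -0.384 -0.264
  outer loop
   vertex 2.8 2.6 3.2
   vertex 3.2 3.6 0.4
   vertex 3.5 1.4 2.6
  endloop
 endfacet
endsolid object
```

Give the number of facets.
8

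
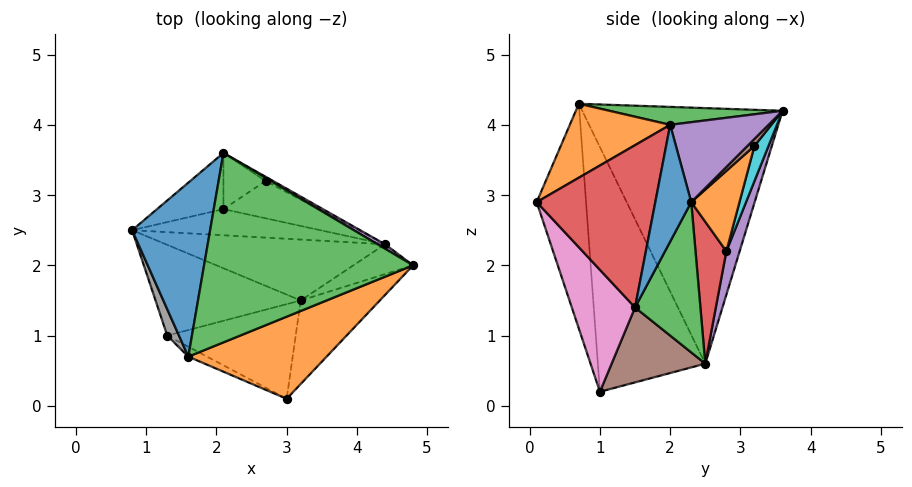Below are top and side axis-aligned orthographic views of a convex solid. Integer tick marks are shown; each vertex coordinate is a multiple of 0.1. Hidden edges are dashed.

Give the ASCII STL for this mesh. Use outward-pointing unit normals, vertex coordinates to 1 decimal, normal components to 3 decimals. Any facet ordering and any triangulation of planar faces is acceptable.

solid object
 facet normal -0.942 0.172 0.288
  outer loop
   vertex 1.6 0.7 4.3
   vertex 2.1 3.6 4.2
   vertex 0.8 2.5 0.6
  endloop
 endfacet
 facet normal 0.341 -0.692 0.637
  outer loop
   vertex 1.6 0.7 4.3
   vertex 3.0 0.1 2.9
   vertex 4.8 2.0 4.0
  endloop
 endfacet
 facet normal 0.085 0.020 0.996
  outer loop
   vertex 1.6 0.7 4.3
   vertex 4.8 2.0 4.0
   vertex 2.1 3.6 4.2
  endloop
 endfacet
 facet normal 0.772 -0.513 -0.376
  outer loop
   vertex 3.2 1.5 1.4
   vertex 4.8 2.0 4.0
   vertex 3.0 0.1 2.9
  endloop
 endfacet
 facet normal 0.236 0.902 -0.361
  outer loop
   vertex 2.1 2.8 2.2
   vertex 0.8 2.5 0.6
   vertex 2.1 3.6 4.2
  endloop
 endfacet
 facet normal 0.427 0.363 -0.828
  outer loop
   vertex 1.3 1.0 0.2
   vertex 0.8 2.5 0.6
   vertex 3.2 1.5 1.4
  endloop
 endfacet
 facet normal 0.518 -0.659 -0.546
  outer loop
   vertex 1.3 1.0 0.2
   vertex 3.2 1.5 1.4
   vertex 3.0 0.1 2.9
  endloop
 endfacet
 facet normal -0.944 -0.327 0.045
  outer loop
   vertex 1.3 1.0 0.2
   vertex 1.6 0.7 4.3
   vertex 0.8 2.5 0.6
  endloop
 endfacet
 facet normal -0.423 -0.905 -0.035
  outer loop
   vertex 1.3 1.0 0.2
   vertex 3.0 0.1 2.9
   vertex 1.6 0.7 4.3
  endloop
 endfacet
 facet normal 0.296 0.887 -0.355
  outer loop
   vertex 2.7 3.2 3.7
   vertex 2.1 2.8 2.2
   vertex 2.1 3.6 4.2
  endloop
 endfacet
 facet normal 0.802 -0.434 -0.410
  outer loop
   vertex 4.4 2.3 2.9
   vertex 4.8 2.0 4.0
   vertex 3.2 1.5 1.4
  endloop
 endfacet
 facet normal 0.301 0.885 -0.356
  outer loop
   vertex 4.4 2.3 2.9
   vertex 2.1 2.8 2.2
   vertex 2.7 3.2 3.7
  endloop
 endfacet
 facet normal 0.464 0.572 -0.676
  outer loop
   vertex 4.4 2.3 2.9
   vertex 3.2 1.5 1.4
   vertex 0.8 2.5 0.6
  endloop
 endfacet
 facet normal 0.312 0.855 -0.414
  outer loop
   vertex 4.4 2.3 2.9
   vertex 0.8 2.5 0.6
   vertex 2.1 2.8 2.2
  endloop
 endfacet
 facet normal 0.512 0.858 0.048
  outer loop
   vertex 4.4 2.3 2.9
   vertex 2.1 3.6 4.2
   vertex 4.8 2.0 4.0
  endloop
 endfacet
 facet normal 0.312 0.889 -0.336
  outer loop
   vertex 4.4 2.3 2.9
   vertex 2.7 3.2 3.7
   vertex 2.1 3.6 4.2
  endloop
 endfacet
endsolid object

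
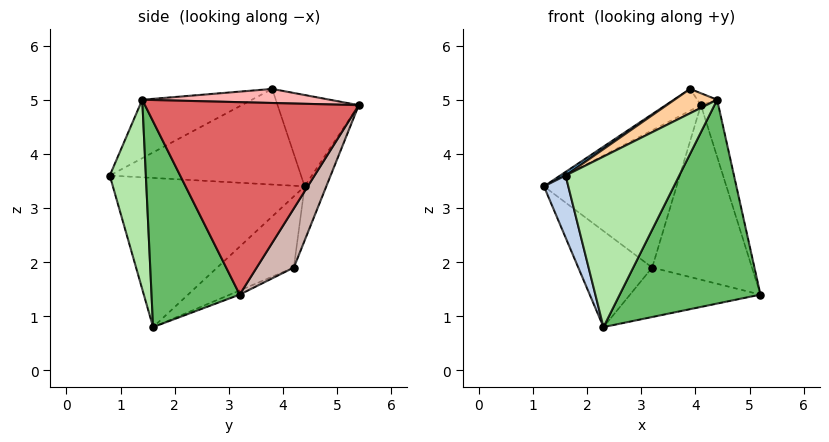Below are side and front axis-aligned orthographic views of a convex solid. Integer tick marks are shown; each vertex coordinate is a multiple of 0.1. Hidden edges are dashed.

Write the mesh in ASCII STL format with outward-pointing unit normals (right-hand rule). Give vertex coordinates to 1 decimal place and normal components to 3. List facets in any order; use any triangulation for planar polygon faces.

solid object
 facet normal -0.557 -0.016 0.830
  outer loop
   vertex 3.9 3.8 5.2
   vertex 1.2 4.4 3.4
   vertex 1.6 0.8 3.6
  endloop
 endfacet
 facet normal -0.954 -0.121 -0.273
  outer loop
   vertex 2.3 1.6 0.8
   vertex 1.6 0.8 3.6
   vertex 1.2 4.4 3.4
  endloop
 endfacet
 facet normal -0.507 0.220 0.834
  outer loop
   vertex 4.1 5.4 4.9
   vertex 1.2 4.4 3.4
   vertex 3.9 3.8 5.2
  endloop
 endfacet
 facet normal -0.414 -0.161 0.896
  outer loop
   vertex 4.4 1.4 5.0
   vertex 3.9 3.8 5.2
   vertex 1.6 0.8 3.6
  endloop
 endfacet
 facet normal 0.508 -0.810 -0.292
  outer loop
   vertex 4.4 1.4 5.0
   vertex 2.3 1.6 0.8
   vertex 5.2 3.2 1.4
  endloop
 endfacet
 facet normal 0.297 -0.935 -0.193
  outer loop
   vertex 4.4 1.4 5.0
   vertex 1.6 0.8 3.6
   vertex 2.3 1.6 0.8
  endloop
 endfacet
 facet normal 0.964 0.079 0.254
  outer loop
   vertex 4.4 1.4 5.0
   vertex 5.2 3.2 1.4
   vertex 4.1 5.4 4.9
  endloop
 endfacet
 facet normal 0.629 0.067 0.774
  outer loop
   vertex 4.4 1.4 5.0
   vertex 4.1 5.4 4.9
   vertex 3.9 3.8 5.2
  endloop
 endfacet
 facet normal -0.496 0.478 -0.725
  outer loop
   vertex 3.2 4.2 1.9
   vertex 2.3 1.6 0.8
   vertex 1.2 4.4 3.4
  endloop
 endfacet
 facet normal -0.030 0.398 -0.917
  outer loop
   vertex 3.2 4.2 1.9
   vertex 5.2 3.2 1.4
   vertex 2.3 1.6 0.8
  endloop
 endfacet
 facet normal -0.152 0.933 -0.327
  outer loop
   vertex 3.2 4.2 1.9
   vertex 1.2 4.4 3.4
   vertex 4.1 5.4 4.9
  endloop
 endfacet
 facet normal 0.314 0.845 -0.432
  outer loop
   vertex 3.2 4.2 1.9
   vertex 4.1 5.4 4.9
   vertex 5.2 3.2 1.4
  endloop
 endfacet
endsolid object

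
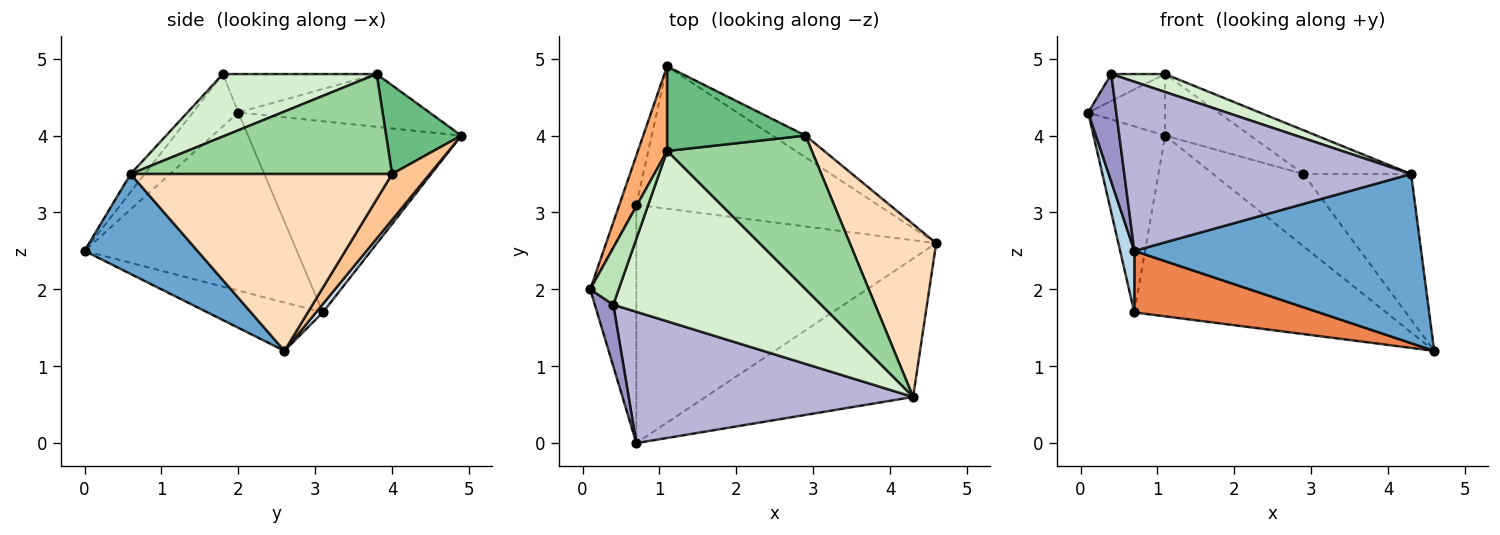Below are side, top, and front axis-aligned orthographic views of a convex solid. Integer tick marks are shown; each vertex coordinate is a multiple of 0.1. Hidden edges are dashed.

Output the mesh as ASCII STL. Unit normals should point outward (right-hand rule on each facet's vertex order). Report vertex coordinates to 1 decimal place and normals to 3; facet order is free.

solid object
 facet normal 0.292 -0.740 -0.606
  outer loop
   vertex 4.3 0.6 3.5
   vertex 0.7 0.0 2.5
   vertex 4.6 2.6 1.2
  endloop
 endfacet
 facet normal -0.945 0.317 -0.084
  outer loop
   vertex 0.7 3.1 1.7
   vertex 0.1 2.0 4.3
   vertex 1.1 4.9 4.0
  endloop
 endfacet
 facet normal -0.966 -0.065 -0.250
  outer loop
   vertex 0.7 3.1 1.7
   vertex 0.7 0.0 2.5
   vertex 0.1 2.0 4.3
  endloop
 endfacet
 facet normal 0.021 0.786 -0.618
  outer loop
   vertex 0.7 3.1 1.7
   vertex 1.1 4.9 4.0
   vertex 4.6 2.6 1.2
  endloop
 endfacet
 facet normal -0.154 -0.247 -0.957
  outer loop
   vertex 0.7 3.1 1.7
   vertex 4.6 2.6 1.2
   vertex 0.7 0.0 2.5
  endloop
 endfacet
 facet normal -0.826 0.332 0.456
  outer loop
   vertex 1.1 3.8 4.8
   vertex 1.1 4.9 4.0
   vertex 0.1 2.0 4.3
  endloop
 endfacet
 facet normal 0.370 0.889 -0.268
  outer loop
   vertex 2.9 4.0 3.5
   vertex 4.6 2.6 1.2
   vertex 1.1 4.9 4.0
  endloop
 endfacet
 facet normal 0.843 0.347 0.412
  outer loop
   vertex 2.9 4.0 3.5
   vertex 4.3 0.6 3.5
   vertex 4.6 2.6 1.2
  endloop
 endfacet
 facet normal 0.460 0.522 0.718
  outer loop
   vertex 2.9 4.0 3.5
   vertex 1.1 4.9 4.0
   vertex 1.1 3.8 4.8
  endloop
 endfacet
 facet normal 0.553 0.228 0.801
  outer loop
   vertex 2.9 4.0 3.5
   vertex 1.1 3.8 4.8
   vertex 4.3 0.6 3.5
  endloop
 endfacet
 facet normal -0.774 0.271 0.573
  outer loop
   vertex 0.4 1.8 4.8
   vertex 1.1 3.8 4.8
   vertex 0.1 2.0 4.3
  endloop
 endfacet
 facet normal 0.287 -0.100 0.953
  outer loop
   vertex 0.4 1.8 4.8
   vertex 4.3 0.6 3.5
   vertex 1.1 3.8 4.8
  endloop
 endfacet
 facet normal -0.815 -0.503 0.288
  outer loop
   vertex 0.4 1.8 4.8
   vertex 0.1 2.0 4.3
   vertex 0.7 0.0 2.5
  endloop
 endfacet
 facet normal -0.039 -0.789 0.613
  outer loop
   vertex 0.4 1.8 4.8
   vertex 0.7 0.0 2.5
   vertex 4.3 0.6 3.5
  endloop
 endfacet
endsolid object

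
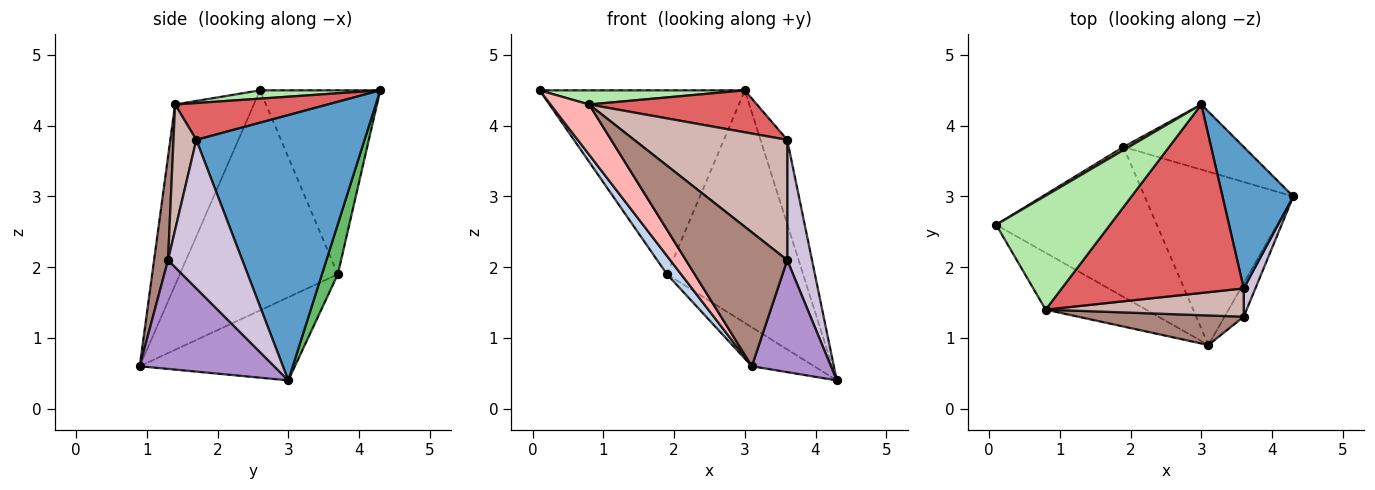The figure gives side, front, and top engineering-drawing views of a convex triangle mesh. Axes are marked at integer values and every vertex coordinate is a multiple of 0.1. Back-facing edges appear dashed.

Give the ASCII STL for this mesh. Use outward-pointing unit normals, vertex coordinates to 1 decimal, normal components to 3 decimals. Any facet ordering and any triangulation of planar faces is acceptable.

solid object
 facet normal 0.955 0.152 0.255
  outer loop
   vertex 3.6 1.7 3.8
   vertex 4.3 3.0 0.4
   vertex 3.0 4.3 4.5
  endloop
 endfacet
 facet normal -0.806 -0.072 -0.588
  outer loop
   vertex 1.9 3.7 1.9
   vertex 3.1 0.9 0.6
   vertex 0.1 2.6 4.5
  endloop
 endfacet
 facet normal -0.479 0.192 -0.856
  outer loop
   vertex 1.9 3.7 1.9
   vertex 4.3 3.0 0.4
   vertex 3.1 0.9 0.6
  endloop
 endfacet
 facet normal -0.506 0.863 0.015
  outer loop
   vertex 1.9 3.7 1.9
   vertex 0.1 2.6 4.5
   vertex 3.0 4.3 4.5
  endloop
 endfacet
 facet normal 0.112 0.957 -0.268
  outer loop
   vertex 1.9 3.7 1.9
   vertex 3.0 4.3 4.5
   vertex 4.3 3.0 0.4
  endloop
 endfacet
 facet normal 0.072 -0.123 0.990
  outer loop
   vertex 0.8 1.4 4.3
   vertex 3.0 4.3 4.5
   vertex 0.1 2.6 4.5
  endloop
 endfacet
 facet normal 0.194 -0.213 0.958
  outer loop
   vertex 0.8 1.4 4.3
   vertex 3.6 1.7 3.8
   vertex 3.0 4.3 4.5
  endloop
 endfacet
 facet normal -0.803 -0.394 -0.446
  outer loop
   vertex 0.8 1.4 4.3
   vertex 0.1 2.6 4.5
   vertex 3.1 0.9 0.6
  endloop
 endfacet
 facet normal 0.852 -0.501 -0.150
  outer loop
   vertex 3.6 1.3 2.1
   vertex 3.1 0.9 0.6
   vertex 4.3 3.0 0.4
  endloop
 endfacet
 facet normal 0.946 -0.315 0.074
  outer loop
   vertex 3.6 1.3 2.1
   vertex 4.3 3.0 0.4
   vertex 3.6 1.7 3.8
  endloop
 endfacet
 facet normal 0.133 -0.968 0.214
  outer loop
   vertex 3.6 1.3 2.1
   vertex 0.8 1.4 4.3
   vertex 3.1 0.9 0.6
  endloop
 endfacet
 facet normal 0.144 -0.963 0.227
  outer loop
   vertex 3.6 1.3 2.1
   vertex 3.6 1.7 3.8
   vertex 0.8 1.4 4.3
  endloop
 endfacet
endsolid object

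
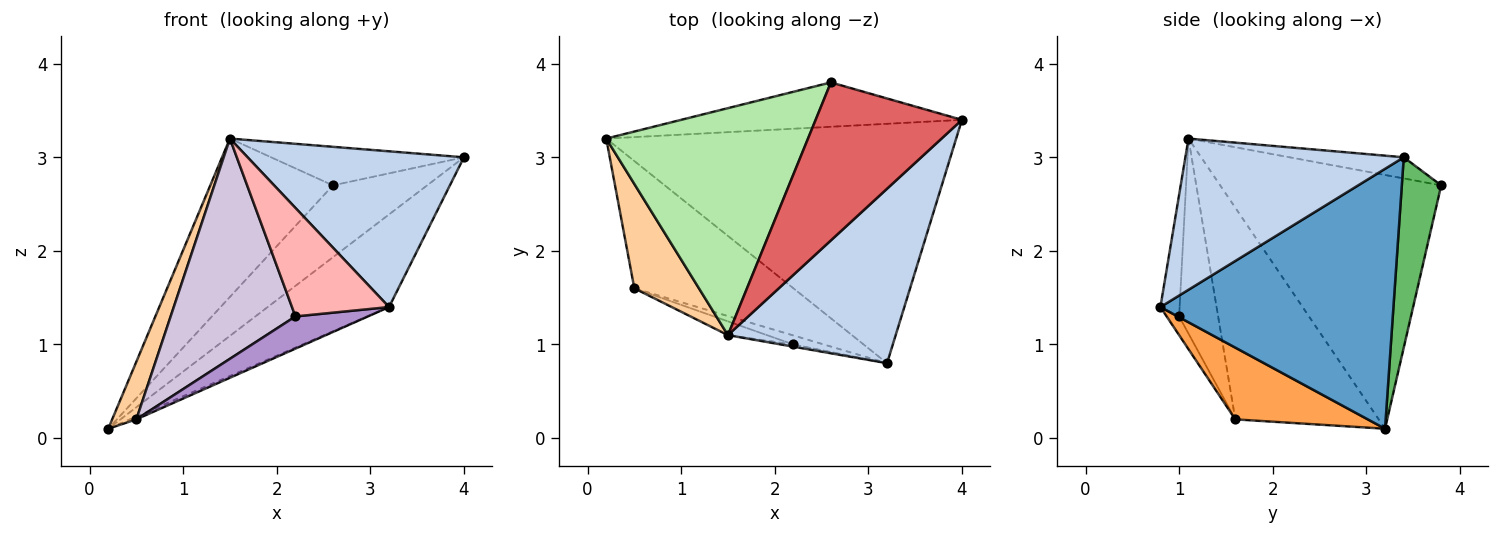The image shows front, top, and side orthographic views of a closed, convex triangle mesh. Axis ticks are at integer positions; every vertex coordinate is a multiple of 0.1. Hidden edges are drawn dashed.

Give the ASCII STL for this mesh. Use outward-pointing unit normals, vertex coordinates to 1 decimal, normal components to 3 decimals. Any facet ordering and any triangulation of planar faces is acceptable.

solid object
 facet normal 0.569 0.297 -0.767
  outer loop
   vertex 3.2 0.8 1.4
   vertex 0.2 3.2 0.1
   vertex 4.0 3.4 3.0
  endloop
 endfacet
 facet normal 0.558 -0.553 0.619
  outer loop
   vertex 1.5 1.1 3.2
   vertex 3.2 0.8 1.4
   vertex 4.0 3.4 3.0
  endloop
 endfacet
 facet normal 0.411 0.020 -0.911
  outer loop
   vertex 0.5 1.6 0.2
   vertex 0.2 3.2 0.1
   vertex 3.2 0.8 1.4
  endloop
 endfacet
 facet normal -0.944 -0.159 0.288
  outer loop
   vertex 0.5 1.6 0.2
   vertex 1.5 1.1 3.2
   vertex 0.2 3.2 0.1
  endloop
 endfacet
 facet normal 0.335 0.802 -0.494
  outer loop
   vertex 2.6 3.8 2.7
   vertex 4.0 3.4 3.0
   vertex 0.2 3.2 0.1
  endloop
 endfacet
 facet normal -0.718 0.398 0.571
  outer loop
   vertex 2.6 3.8 2.7
   vertex 0.2 3.2 0.1
   vertex 1.5 1.1 3.2
  endloop
 endfacet
 facet normal -0.139 0.235 0.962
  outer loop
   vertex 2.6 3.8 2.7
   vertex 1.5 1.1 3.2
   vertex 4.0 3.4 3.0
  endloop
 endfacet
 facet normal -0.194 -0.981 -0.020
  outer loop
   vertex 2.2 1.0 1.3
   vertex 3.2 0.8 1.4
   vertex 1.5 1.1 3.2
  endloop
 endfacet
 facet normal -0.163 -0.950 -0.266
  outer loop
   vertex 2.2 1.0 1.3
   vertex 0.5 1.6 0.2
   vertex 3.2 0.8 1.4
  endloop
 endfacet
 facet normal -0.298 -0.953 -0.060
  outer loop
   vertex 2.2 1.0 1.3
   vertex 1.5 1.1 3.2
   vertex 0.5 1.6 0.2
  endloop
 endfacet
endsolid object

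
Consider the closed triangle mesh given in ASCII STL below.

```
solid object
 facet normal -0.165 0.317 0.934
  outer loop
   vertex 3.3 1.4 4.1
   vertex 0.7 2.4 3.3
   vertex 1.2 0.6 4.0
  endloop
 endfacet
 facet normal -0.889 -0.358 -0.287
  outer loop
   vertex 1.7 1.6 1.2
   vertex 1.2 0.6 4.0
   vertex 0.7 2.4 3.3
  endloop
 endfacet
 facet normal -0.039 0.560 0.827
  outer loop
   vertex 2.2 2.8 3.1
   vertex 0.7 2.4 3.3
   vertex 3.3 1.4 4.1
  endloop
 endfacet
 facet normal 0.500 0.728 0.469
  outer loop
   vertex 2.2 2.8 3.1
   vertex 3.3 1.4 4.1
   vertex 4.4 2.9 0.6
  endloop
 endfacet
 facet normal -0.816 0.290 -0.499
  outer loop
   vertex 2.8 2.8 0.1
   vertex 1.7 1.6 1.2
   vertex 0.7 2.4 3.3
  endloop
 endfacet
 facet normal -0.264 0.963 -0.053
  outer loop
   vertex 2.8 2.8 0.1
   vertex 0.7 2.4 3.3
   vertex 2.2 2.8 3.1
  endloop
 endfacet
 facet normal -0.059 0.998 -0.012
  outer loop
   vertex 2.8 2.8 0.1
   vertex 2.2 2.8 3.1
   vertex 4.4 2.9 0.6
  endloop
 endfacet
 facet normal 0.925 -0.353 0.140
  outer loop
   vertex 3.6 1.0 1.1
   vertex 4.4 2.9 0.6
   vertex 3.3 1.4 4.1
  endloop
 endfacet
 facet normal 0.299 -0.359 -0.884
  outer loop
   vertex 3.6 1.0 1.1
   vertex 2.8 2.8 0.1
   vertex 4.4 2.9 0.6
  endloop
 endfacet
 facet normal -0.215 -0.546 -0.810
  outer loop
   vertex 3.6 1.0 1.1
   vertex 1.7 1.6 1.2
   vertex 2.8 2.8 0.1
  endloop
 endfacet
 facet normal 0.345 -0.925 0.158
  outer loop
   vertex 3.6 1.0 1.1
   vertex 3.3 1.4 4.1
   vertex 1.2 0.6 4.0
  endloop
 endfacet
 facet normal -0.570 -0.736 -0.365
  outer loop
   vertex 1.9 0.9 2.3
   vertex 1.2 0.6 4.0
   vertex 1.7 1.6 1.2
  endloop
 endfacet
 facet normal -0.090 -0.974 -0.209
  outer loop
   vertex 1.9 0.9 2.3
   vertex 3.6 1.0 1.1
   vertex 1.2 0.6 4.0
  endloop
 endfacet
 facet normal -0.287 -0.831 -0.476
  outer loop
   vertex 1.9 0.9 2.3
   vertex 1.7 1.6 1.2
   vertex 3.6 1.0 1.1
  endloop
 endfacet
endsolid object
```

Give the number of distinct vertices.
9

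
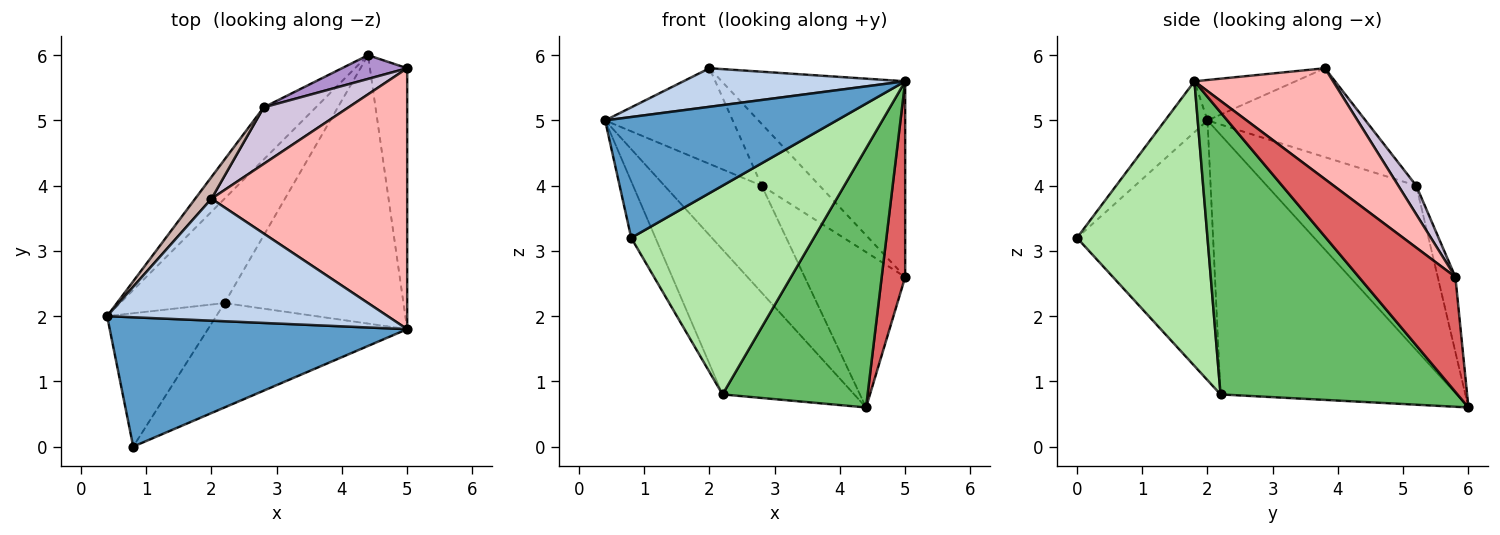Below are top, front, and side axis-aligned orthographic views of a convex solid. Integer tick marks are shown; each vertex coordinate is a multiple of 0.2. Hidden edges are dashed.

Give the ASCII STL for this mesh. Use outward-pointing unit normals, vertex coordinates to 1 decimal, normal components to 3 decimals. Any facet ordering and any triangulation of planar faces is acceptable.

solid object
 facet normal -0.124 -0.677 0.725
  outer loop
   vertex 0.8 0.0 3.2
   vertex 5.0 1.8 5.6
   vertex 0.4 2.0 5.0
  endloop
 endfacet
 facet normal -0.136 -0.299 0.945
  outer loop
   vertex 2.0 3.8 5.8
   vertex 0.4 2.0 5.0
   vertex 5.0 1.8 5.6
  endloop
 endfacet
 facet normal -0.824 0.460 -0.331
  outer loop
   vertex 2.2 2.2 0.8
   vertex 0.4 2.0 5.0
   vertex 4.4 6.0 0.6
  endloop
 endfacet
 facet normal -0.910 0.162 -0.382
  outer loop
   vertex 2.2 2.2 0.8
   vertex 0.8 0.0 3.2
   vertex 0.4 2.0 5.0
  endloop
 endfacet
 facet normal 0.750 -0.459 -0.476
  outer loop
   vertex 2.2 2.2 0.8
   vertex 4.4 6.0 0.6
   vertex 5.0 1.8 5.6
  endloop
 endfacet
 facet normal 0.538 -0.754 -0.377
  outer loop
   vertex 2.2 2.2 0.8
   vertex 5.0 1.8 5.6
   vertex 0.8 0.0 3.2
  endloop
 endfacet
 facet normal 0.927 -0.225 -0.301
  outer loop
   vertex 5.0 5.8 2.6
   vertex 5.0 1.8 5.6
   vertex 4.4 6.0 0.6
  endloop
 endfacet
 facet normal 0.413 0.546 0.729
  outer loop
   vertex 5.0 5.8 2.6
   vertex 2.0 3.8 5.8
   vertex 5.0 1.8 5.6
  endloop
 endfacet
 facet normal -0.171 0.974 0.149
  outer loop
   vertex 2.8 5.2 4.0
   vertex 5.0 5.8 2.6
   vertex 4.4 6.0 0.6
  endloop
 endfacet
 facet normal 0.223 0.719 0.658
  outer loop
   vertex 2.8 5.2 4.0
   vertex 2.0 3.8 5.8
   vertex 5.0 5.8 2.6
  endloop
 endfacet
 facet normal -0.810 0.527 -0.257
  outer loop
   vertex 2.8 5.2 4.0
   vertex 4.4 6.0 0.6
   vertex 0.4 2.0 5.0
  endloop
 endfacet
 facet normal -0.770 0.622 0.141
  outer loop
   vertex 2.8 5.2 4.0
   vertex 0.4 2.0 5.0
   vertex 2.0 3.8 5.8
  endloop
 endfacet
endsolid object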